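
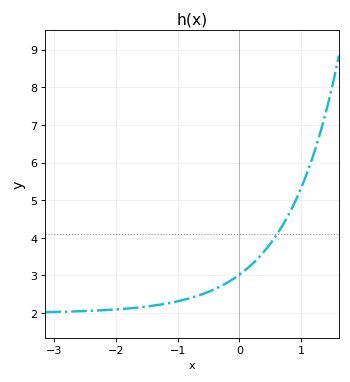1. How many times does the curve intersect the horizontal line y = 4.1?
1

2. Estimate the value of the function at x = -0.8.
2.4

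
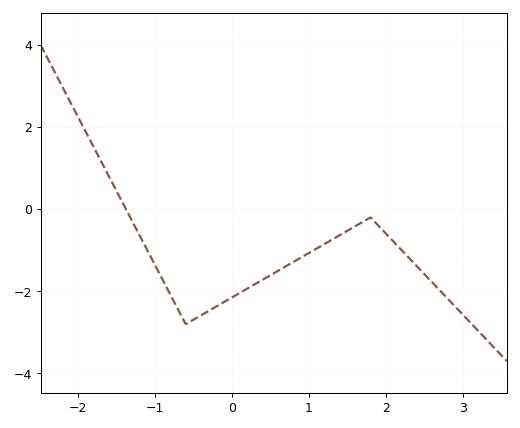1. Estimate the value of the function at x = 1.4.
-0.633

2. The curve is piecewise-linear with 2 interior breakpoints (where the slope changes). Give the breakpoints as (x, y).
(-0.6, -2.8); (1.8, -0.2)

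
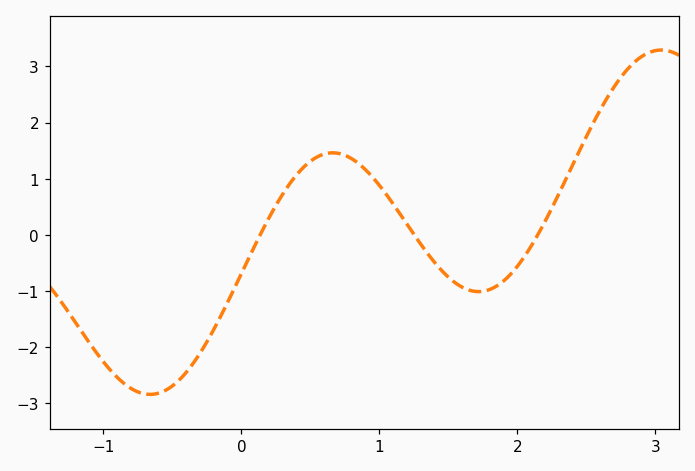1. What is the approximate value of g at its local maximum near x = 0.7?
1.46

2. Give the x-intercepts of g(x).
0.136, 1.25, 2.15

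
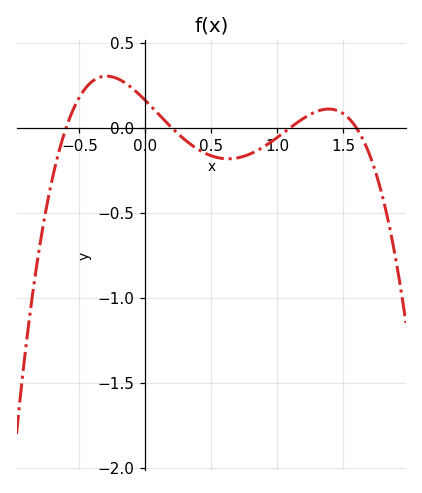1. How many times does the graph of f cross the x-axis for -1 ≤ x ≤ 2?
4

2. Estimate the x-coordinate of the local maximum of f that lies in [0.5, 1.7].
1.4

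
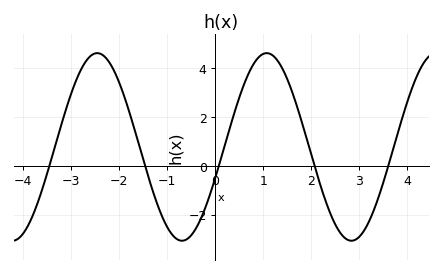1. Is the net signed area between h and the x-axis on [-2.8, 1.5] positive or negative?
positive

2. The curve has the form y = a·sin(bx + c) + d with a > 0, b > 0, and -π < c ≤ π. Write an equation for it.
y = 3.84sin(1.8x - 0.33) + 0.78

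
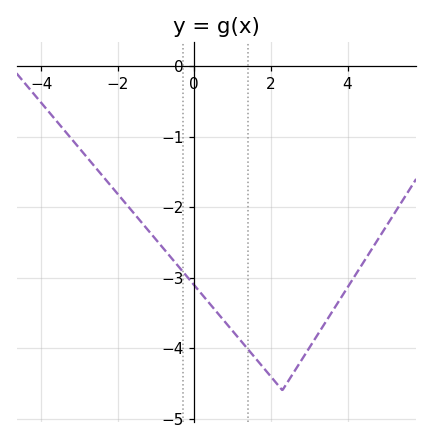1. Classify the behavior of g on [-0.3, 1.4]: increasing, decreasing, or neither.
decreasing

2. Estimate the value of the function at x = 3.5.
-3.6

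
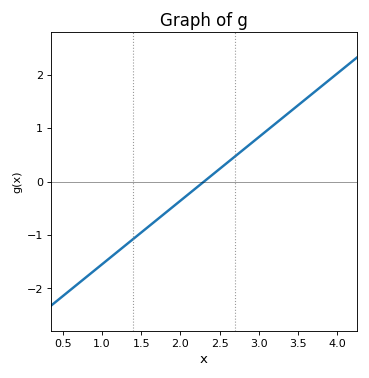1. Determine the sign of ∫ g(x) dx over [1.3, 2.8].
negative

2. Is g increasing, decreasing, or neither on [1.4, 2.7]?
increasing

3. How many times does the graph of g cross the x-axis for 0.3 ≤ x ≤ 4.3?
1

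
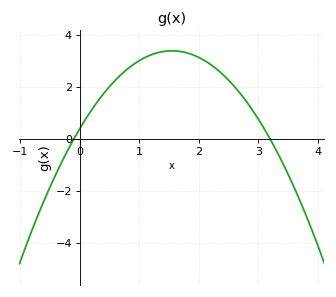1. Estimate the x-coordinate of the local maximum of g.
1.55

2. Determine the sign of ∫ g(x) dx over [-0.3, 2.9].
positive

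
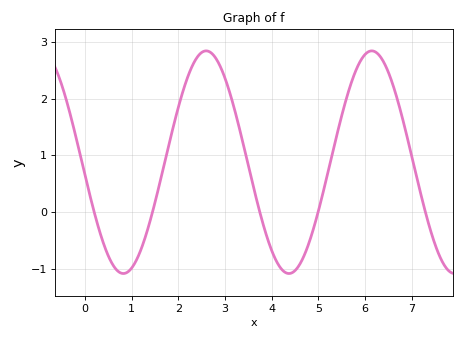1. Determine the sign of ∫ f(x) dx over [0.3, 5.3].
positive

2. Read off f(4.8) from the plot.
-0.5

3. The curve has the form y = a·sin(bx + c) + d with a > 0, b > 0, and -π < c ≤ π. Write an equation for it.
y = 1.96sin(1.8x - 3) + 0.88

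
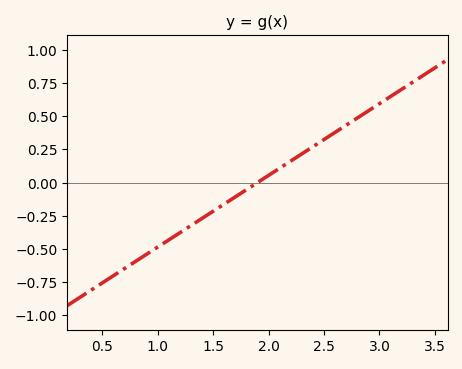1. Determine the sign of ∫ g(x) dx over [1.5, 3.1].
positive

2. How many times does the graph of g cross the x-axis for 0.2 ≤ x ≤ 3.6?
1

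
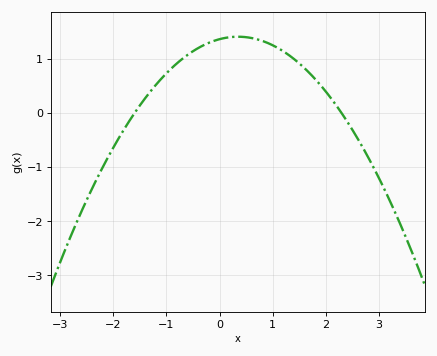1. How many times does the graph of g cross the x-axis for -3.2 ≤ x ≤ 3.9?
2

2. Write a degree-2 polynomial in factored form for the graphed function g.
y = -0.37(x + 1.6)(x - 2.3)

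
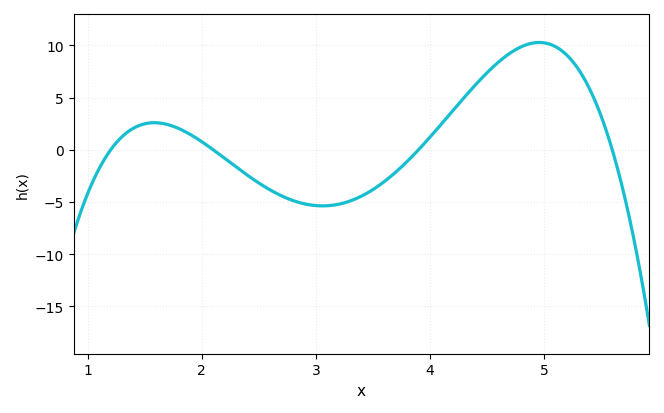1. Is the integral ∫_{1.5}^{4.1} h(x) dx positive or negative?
negative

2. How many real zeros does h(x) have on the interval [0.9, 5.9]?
4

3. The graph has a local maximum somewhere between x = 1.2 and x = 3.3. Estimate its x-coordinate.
1.58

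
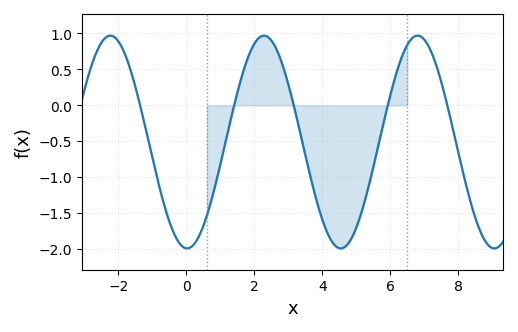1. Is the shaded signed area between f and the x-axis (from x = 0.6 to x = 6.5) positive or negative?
negative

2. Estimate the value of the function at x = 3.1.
0.112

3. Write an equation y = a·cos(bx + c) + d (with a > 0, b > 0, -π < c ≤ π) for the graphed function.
y = 1.48cos(1.39x + 3.11) - 0.51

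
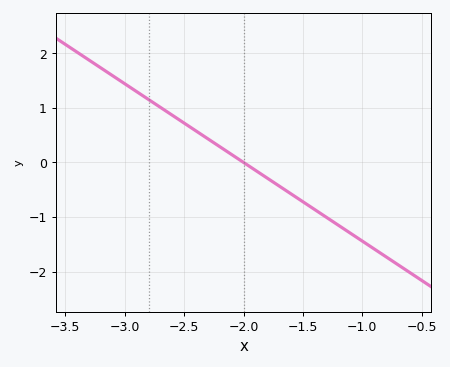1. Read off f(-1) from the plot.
-1.4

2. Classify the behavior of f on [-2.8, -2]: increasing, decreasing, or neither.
decreasing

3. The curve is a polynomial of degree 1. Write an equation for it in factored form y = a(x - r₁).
y = -1.44(x + 2)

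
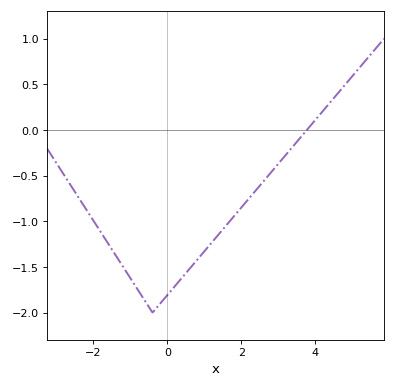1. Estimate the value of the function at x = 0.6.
-1.52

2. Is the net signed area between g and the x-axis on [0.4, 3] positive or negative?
negative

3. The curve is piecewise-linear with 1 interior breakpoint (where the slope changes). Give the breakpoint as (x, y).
(-0.4, -2)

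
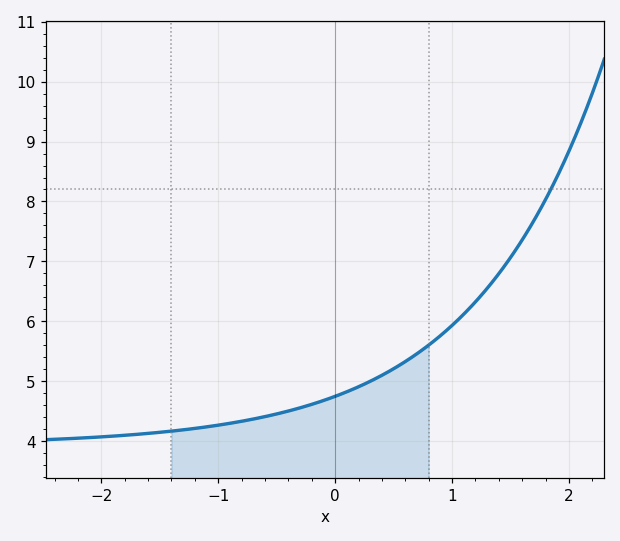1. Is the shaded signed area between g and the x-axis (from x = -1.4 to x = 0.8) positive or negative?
positive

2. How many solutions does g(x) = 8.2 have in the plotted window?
1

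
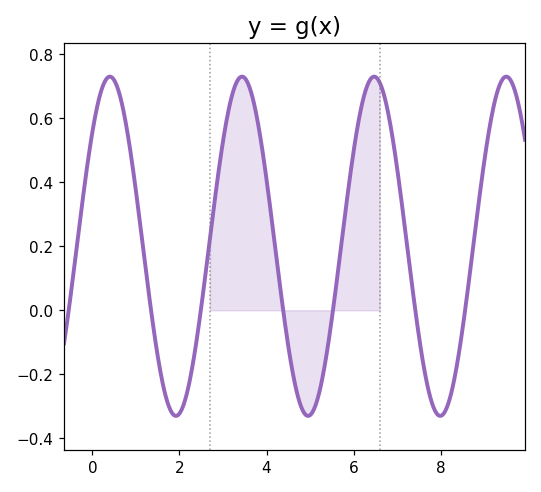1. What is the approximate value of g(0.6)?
0.686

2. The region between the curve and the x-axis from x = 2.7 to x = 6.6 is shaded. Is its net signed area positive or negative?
positive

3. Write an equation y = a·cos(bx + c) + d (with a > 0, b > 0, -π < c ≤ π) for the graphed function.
y = 0.53cos(2.07x - 0.83) + 0.2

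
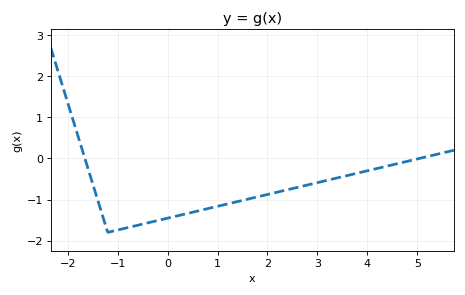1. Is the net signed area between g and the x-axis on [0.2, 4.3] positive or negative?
negative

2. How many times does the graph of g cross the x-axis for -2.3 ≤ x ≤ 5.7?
2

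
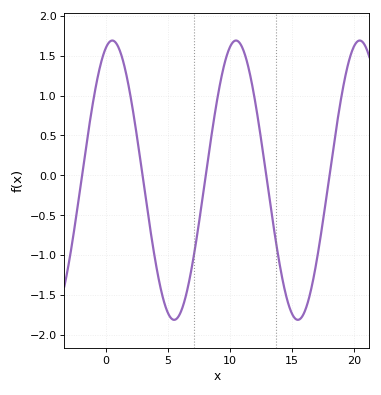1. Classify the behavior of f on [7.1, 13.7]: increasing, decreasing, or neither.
neither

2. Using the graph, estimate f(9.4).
1.3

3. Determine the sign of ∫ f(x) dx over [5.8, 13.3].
positive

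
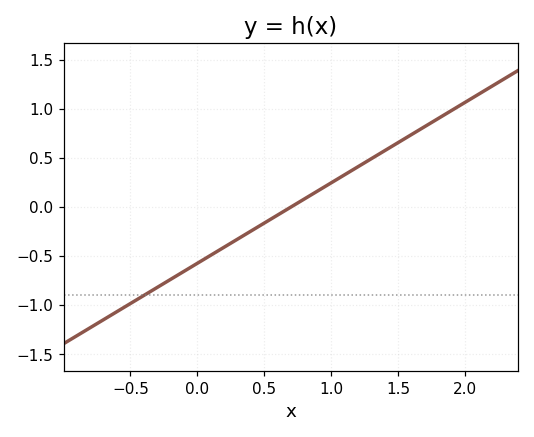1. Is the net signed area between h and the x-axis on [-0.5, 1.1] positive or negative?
negative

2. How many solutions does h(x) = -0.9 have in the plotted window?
1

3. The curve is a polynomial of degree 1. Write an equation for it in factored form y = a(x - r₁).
y = 0.82(x - 0.7)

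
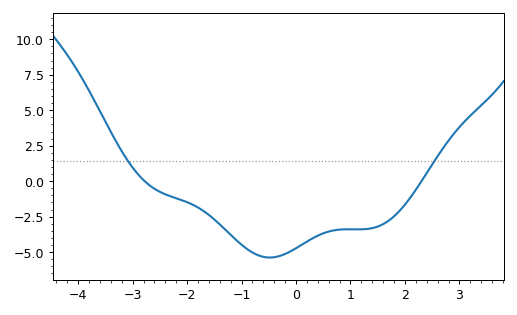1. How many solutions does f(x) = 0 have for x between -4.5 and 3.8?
2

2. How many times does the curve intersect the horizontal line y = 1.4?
2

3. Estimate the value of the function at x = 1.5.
-3.2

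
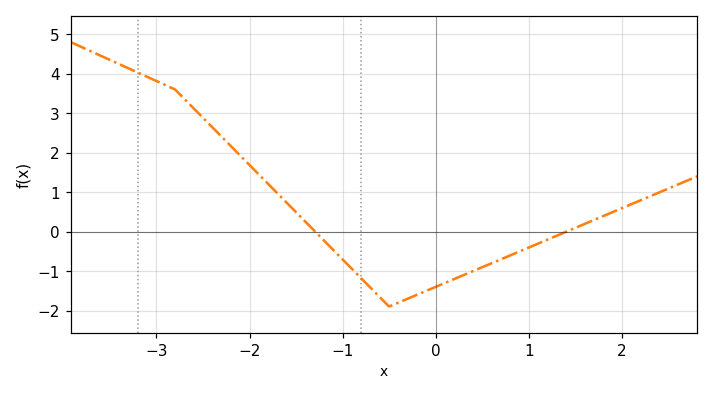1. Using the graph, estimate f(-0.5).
-1.9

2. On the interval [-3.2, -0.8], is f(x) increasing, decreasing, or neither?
decreasing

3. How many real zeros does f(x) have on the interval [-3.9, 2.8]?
2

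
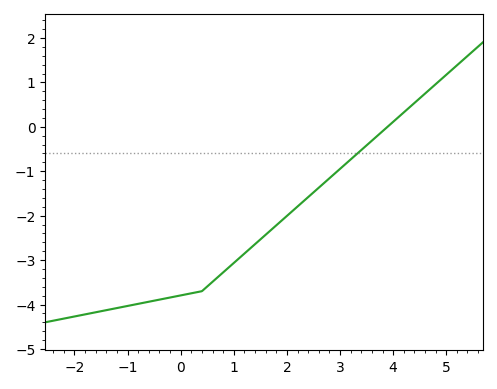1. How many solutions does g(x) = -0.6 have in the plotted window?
1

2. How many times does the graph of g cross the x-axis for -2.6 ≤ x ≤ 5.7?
1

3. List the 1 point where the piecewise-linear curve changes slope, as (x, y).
(0.4, -3.7)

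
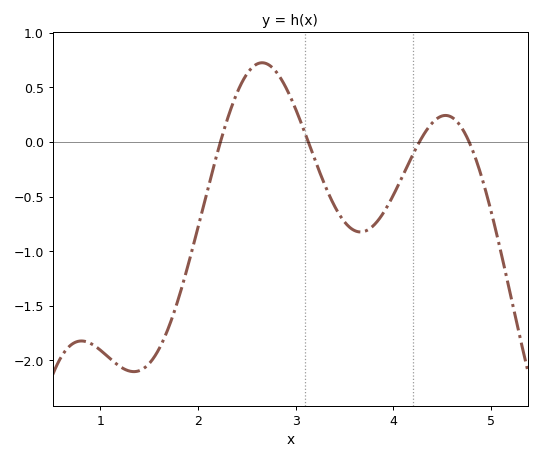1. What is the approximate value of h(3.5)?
-0.75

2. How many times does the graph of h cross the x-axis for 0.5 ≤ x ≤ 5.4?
4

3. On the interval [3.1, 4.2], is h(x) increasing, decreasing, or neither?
neither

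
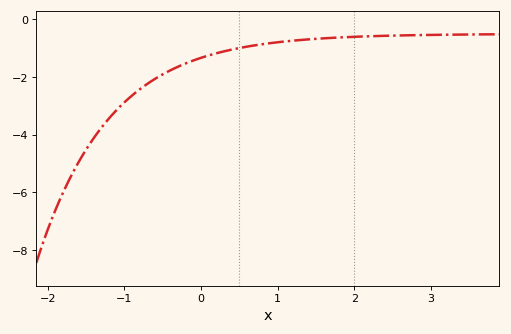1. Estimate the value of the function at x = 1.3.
-0.712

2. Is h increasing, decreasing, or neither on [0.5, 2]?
increasing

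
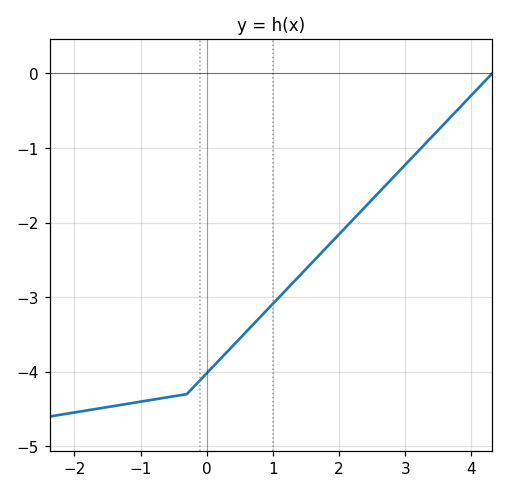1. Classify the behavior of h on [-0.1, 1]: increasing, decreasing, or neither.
increasing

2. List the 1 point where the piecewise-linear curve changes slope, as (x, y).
(-0.3, -4.3)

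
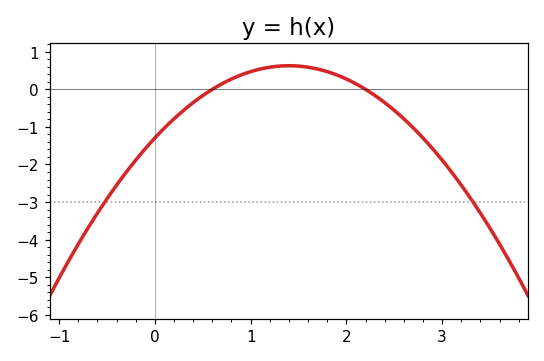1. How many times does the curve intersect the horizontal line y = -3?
2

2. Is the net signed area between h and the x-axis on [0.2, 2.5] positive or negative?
positive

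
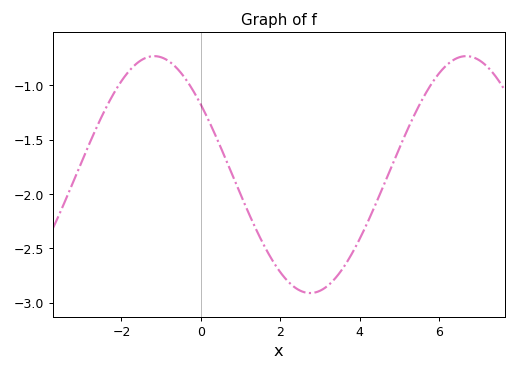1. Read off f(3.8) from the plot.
-2.55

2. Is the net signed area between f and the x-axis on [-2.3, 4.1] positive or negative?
negative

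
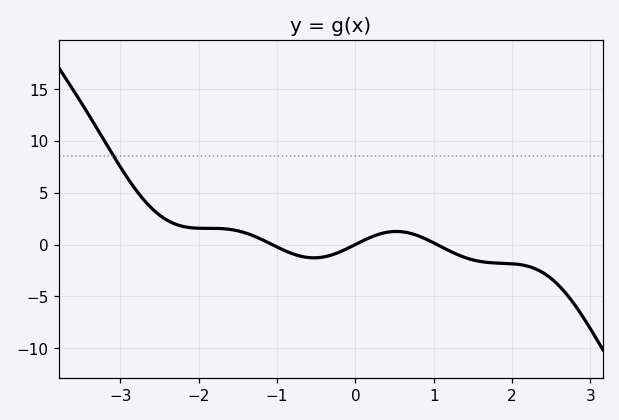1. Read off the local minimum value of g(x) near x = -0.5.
-1.28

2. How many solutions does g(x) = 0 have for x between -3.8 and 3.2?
3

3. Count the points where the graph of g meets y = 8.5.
1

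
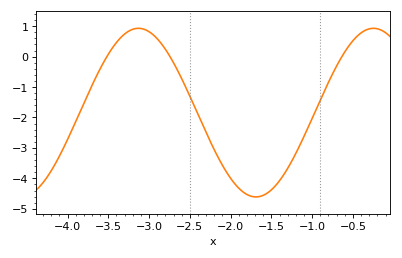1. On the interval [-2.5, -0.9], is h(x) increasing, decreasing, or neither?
neither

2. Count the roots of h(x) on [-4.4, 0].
3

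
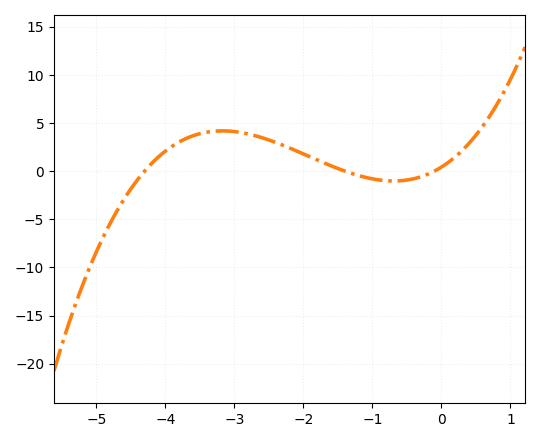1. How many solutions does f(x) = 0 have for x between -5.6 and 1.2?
3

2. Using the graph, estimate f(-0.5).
-0.93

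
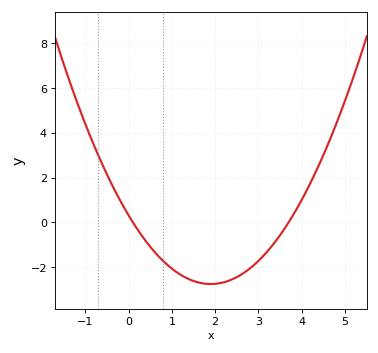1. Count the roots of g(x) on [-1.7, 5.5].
2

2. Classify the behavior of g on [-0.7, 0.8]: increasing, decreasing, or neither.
decreasing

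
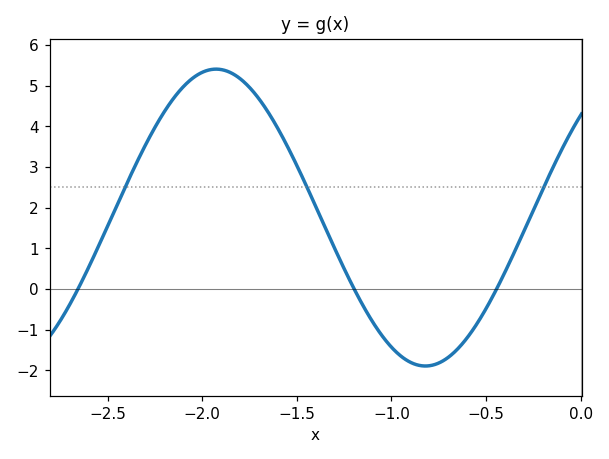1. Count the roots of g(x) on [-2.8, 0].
3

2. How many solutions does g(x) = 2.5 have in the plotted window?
3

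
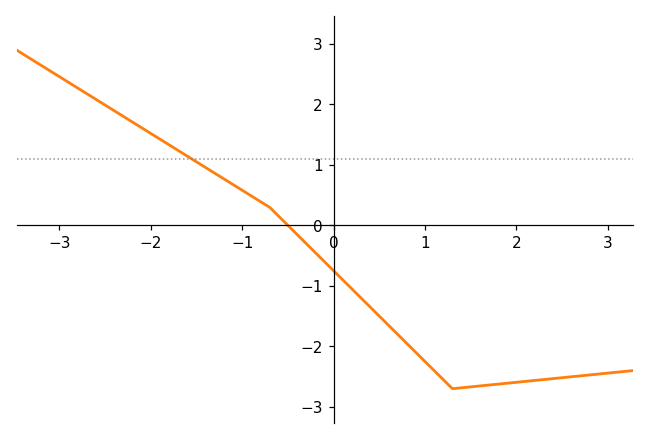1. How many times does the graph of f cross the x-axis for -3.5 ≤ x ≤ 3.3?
1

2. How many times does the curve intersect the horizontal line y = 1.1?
1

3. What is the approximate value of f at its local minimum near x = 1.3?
-2.7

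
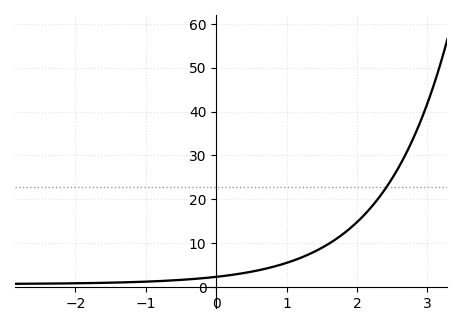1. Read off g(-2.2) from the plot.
0.868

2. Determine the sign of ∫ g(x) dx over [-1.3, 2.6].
positive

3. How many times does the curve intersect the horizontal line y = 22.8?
1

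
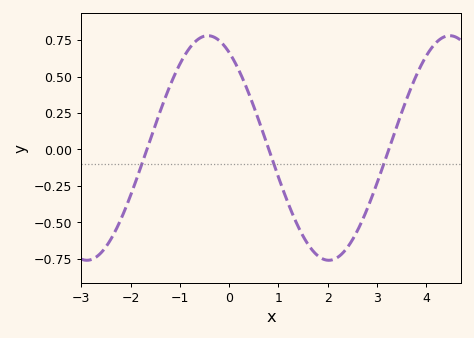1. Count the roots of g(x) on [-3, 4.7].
3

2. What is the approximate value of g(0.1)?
0.609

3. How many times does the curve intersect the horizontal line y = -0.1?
3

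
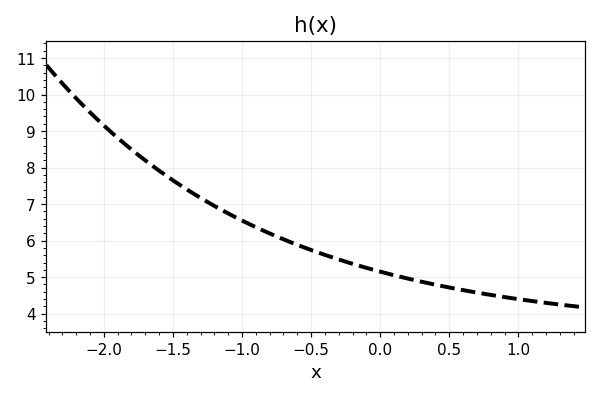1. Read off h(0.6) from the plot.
4.64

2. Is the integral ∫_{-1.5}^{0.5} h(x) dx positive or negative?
positive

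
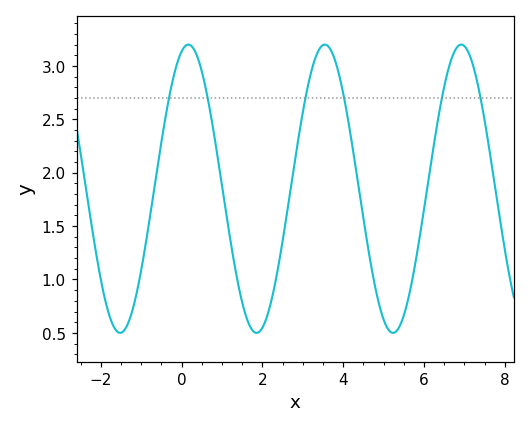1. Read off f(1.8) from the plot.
0.507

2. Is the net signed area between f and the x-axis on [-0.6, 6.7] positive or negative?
positive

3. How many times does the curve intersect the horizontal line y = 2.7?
6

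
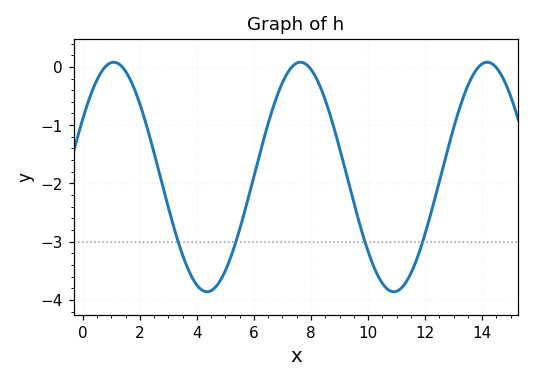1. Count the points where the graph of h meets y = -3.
4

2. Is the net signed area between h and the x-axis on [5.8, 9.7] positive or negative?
negative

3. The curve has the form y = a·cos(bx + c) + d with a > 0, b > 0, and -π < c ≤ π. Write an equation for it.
y = 1.97cos(0.96x - 1) - 1.89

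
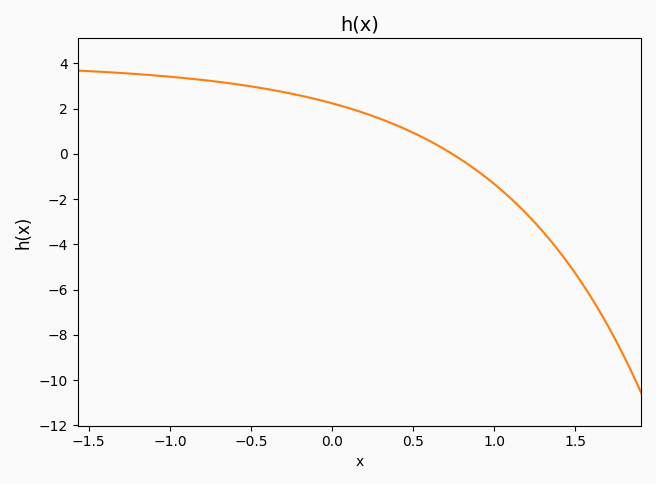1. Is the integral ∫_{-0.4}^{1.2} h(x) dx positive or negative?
positive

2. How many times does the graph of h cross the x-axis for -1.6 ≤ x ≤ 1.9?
1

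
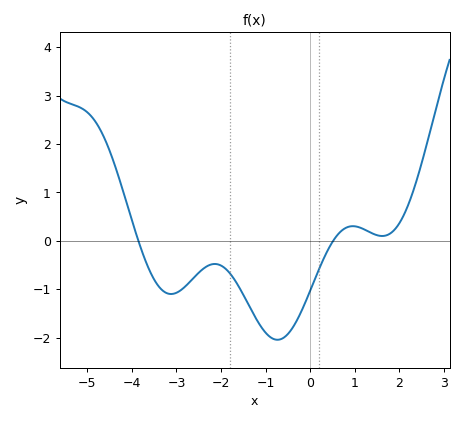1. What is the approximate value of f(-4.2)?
1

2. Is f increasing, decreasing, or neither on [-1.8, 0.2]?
neither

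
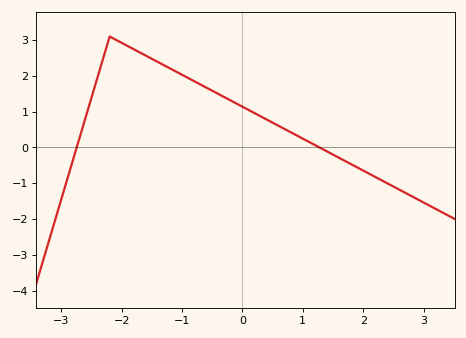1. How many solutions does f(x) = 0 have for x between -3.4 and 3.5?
2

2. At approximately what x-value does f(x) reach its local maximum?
-2.2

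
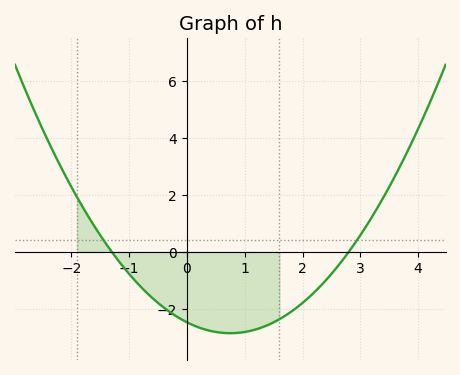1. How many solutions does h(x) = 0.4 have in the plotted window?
2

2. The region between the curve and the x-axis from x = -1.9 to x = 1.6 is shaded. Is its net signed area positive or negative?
negative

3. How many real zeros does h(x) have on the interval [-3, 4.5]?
2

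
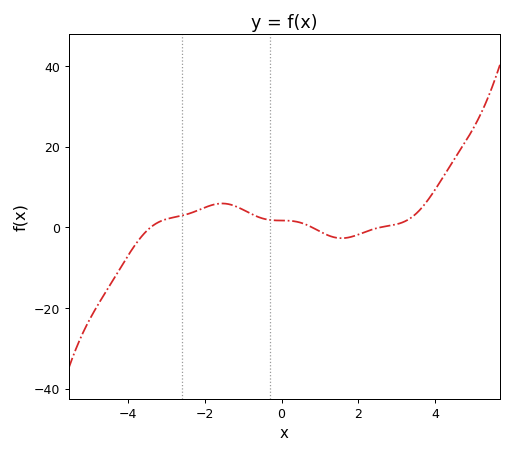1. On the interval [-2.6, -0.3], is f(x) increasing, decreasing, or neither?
neither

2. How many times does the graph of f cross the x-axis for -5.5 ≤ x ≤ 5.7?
3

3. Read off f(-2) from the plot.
4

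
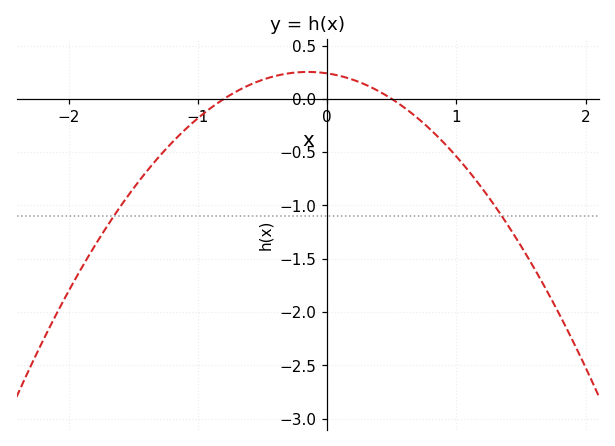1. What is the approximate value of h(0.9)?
-0.4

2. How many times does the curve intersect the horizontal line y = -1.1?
2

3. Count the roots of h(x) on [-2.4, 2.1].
2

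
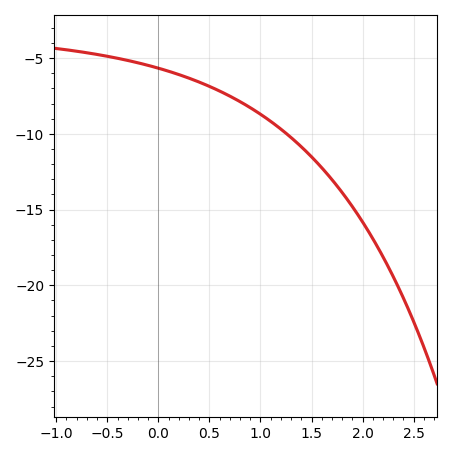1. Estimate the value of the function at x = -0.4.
-5.01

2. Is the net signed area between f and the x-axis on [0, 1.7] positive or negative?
negative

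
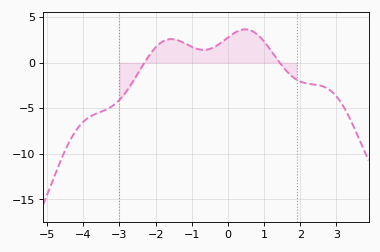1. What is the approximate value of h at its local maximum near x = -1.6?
2.5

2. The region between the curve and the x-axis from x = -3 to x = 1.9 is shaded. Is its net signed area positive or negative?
positive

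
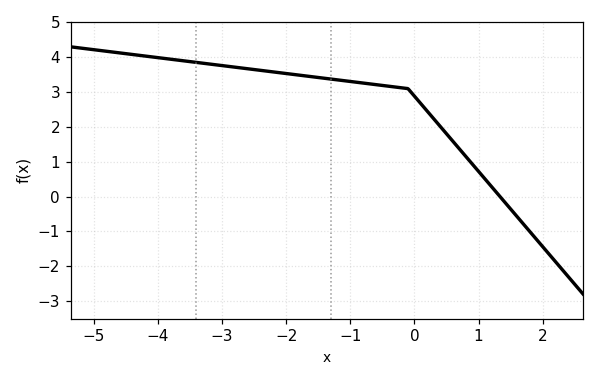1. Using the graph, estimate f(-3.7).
3.9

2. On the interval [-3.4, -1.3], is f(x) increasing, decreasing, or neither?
decreasing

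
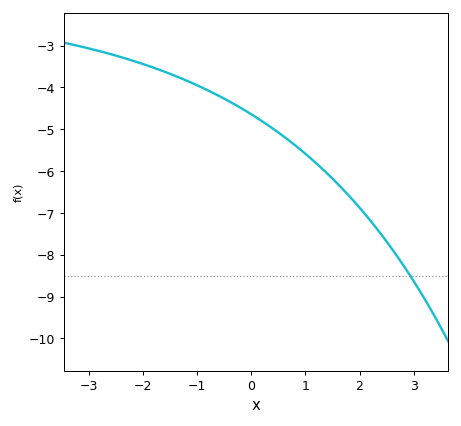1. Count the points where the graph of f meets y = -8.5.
1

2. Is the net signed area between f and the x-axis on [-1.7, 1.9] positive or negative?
negative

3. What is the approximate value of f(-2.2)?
-3.4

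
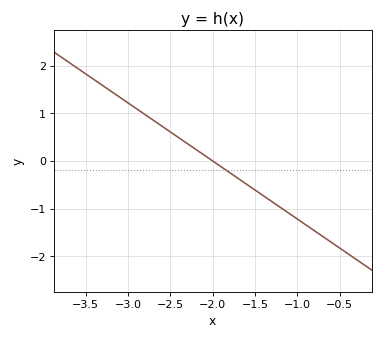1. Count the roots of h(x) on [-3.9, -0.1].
1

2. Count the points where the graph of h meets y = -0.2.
1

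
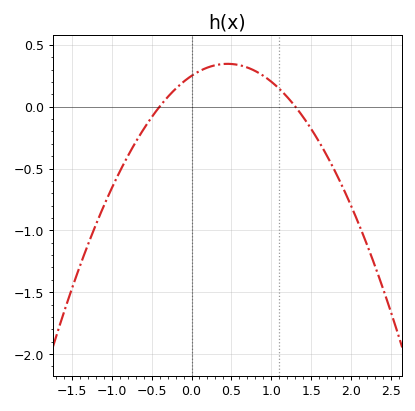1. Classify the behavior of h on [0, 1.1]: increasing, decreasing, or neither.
neither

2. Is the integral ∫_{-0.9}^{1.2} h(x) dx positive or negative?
positive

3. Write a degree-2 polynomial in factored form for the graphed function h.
y = -0.48(x + 0.4)(x - 1.3)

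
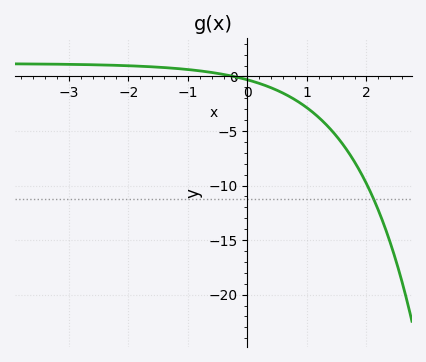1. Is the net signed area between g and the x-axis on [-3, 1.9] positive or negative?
negative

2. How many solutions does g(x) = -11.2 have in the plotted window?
1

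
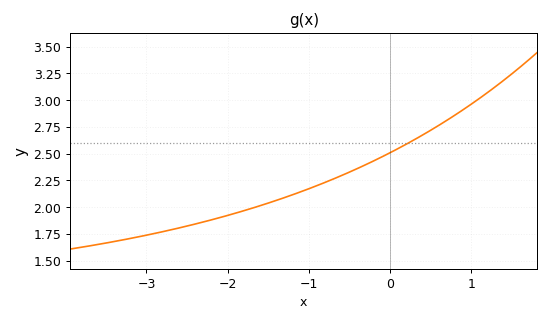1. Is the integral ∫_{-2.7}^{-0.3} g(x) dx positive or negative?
positive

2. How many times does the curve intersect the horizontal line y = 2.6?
1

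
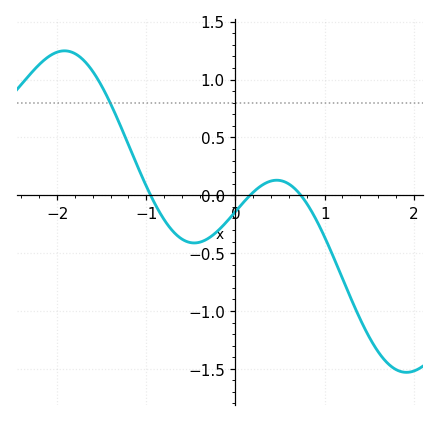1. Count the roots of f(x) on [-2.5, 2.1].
3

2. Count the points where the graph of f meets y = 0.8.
1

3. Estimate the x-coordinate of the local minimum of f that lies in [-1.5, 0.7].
-0.5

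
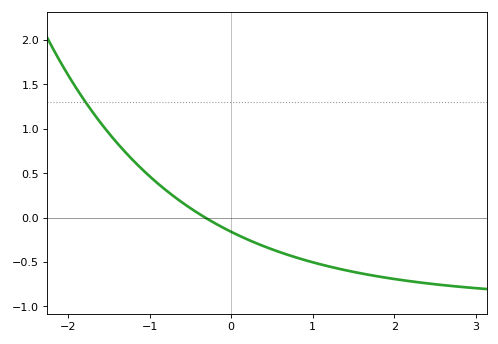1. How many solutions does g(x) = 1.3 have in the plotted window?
1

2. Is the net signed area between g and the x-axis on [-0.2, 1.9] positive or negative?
negative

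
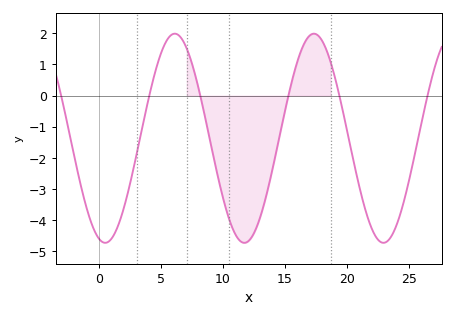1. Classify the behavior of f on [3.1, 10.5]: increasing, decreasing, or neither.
neither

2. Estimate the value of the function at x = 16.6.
1.7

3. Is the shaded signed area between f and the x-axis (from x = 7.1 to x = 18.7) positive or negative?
negative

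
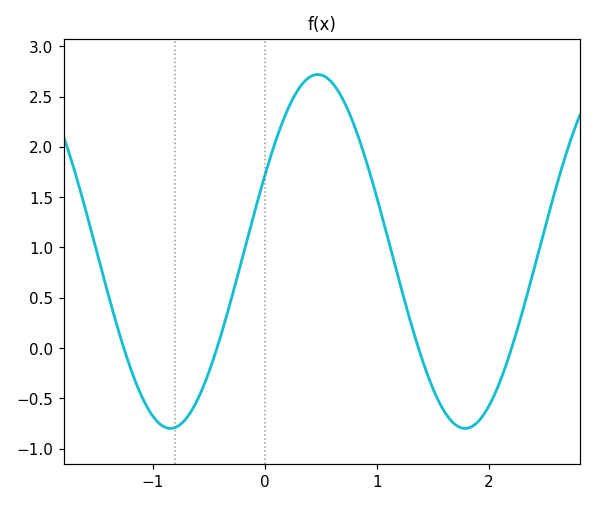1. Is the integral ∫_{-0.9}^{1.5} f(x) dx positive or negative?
positive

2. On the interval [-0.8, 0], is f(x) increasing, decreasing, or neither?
increasing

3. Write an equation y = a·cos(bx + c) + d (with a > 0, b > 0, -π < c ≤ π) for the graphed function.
y = 1.76cos(2.39x - 1.13) + 0.96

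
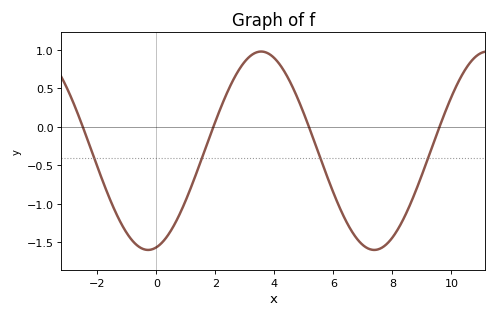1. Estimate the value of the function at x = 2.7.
0.678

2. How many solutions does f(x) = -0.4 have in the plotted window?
4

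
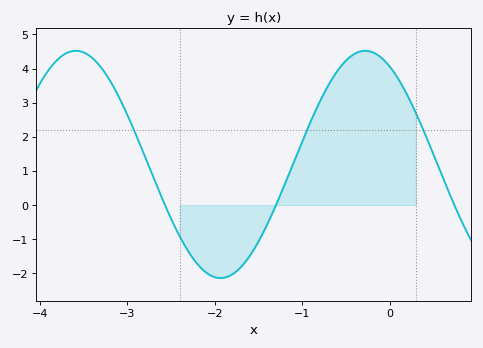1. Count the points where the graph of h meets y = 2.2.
3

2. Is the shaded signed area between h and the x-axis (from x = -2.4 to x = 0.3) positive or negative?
positive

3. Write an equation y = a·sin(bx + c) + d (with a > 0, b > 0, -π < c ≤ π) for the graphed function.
y = 3.33sin(1.9x + 2.1) + 1.19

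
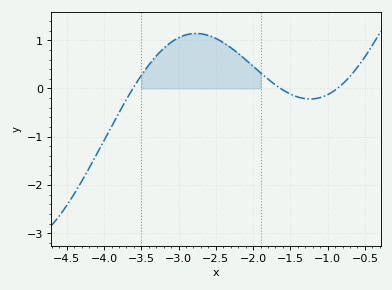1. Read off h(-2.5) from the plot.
1.04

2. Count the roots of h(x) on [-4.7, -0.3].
3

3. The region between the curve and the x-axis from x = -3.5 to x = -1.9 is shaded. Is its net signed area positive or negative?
positive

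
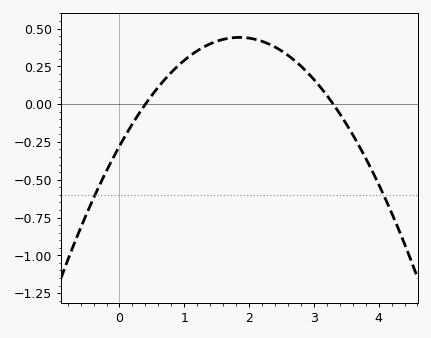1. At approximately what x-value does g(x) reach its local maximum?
1.8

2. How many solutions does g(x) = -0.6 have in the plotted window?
2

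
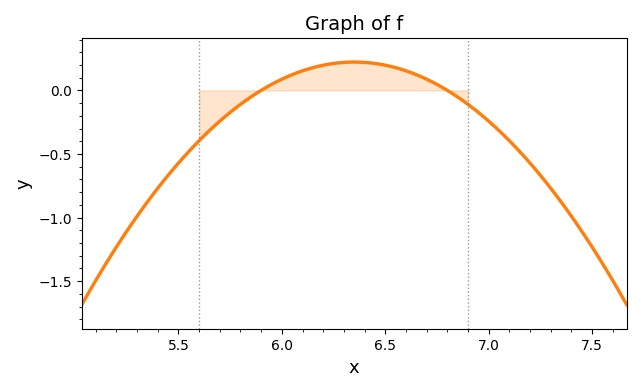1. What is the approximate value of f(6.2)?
0.198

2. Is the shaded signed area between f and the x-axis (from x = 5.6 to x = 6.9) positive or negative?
positive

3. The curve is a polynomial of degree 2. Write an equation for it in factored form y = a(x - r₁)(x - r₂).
y = -1.1(x - 5.9)(x - 6.8)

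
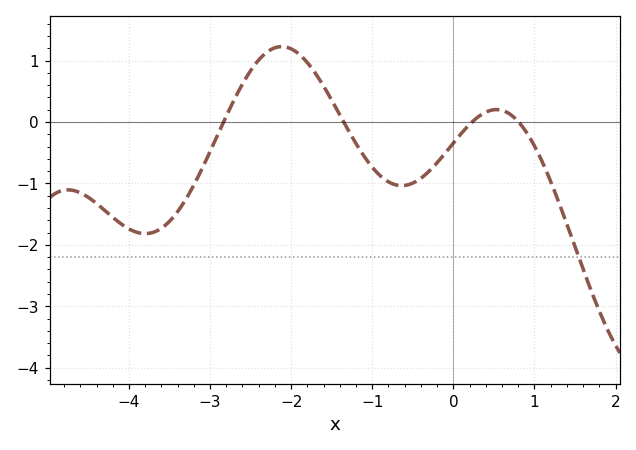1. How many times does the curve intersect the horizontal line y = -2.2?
1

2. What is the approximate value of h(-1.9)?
1.1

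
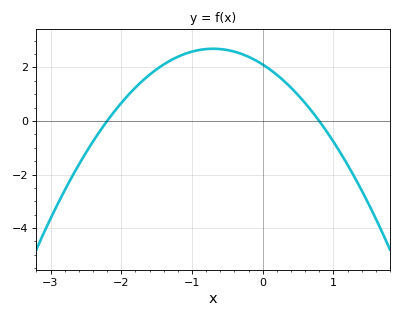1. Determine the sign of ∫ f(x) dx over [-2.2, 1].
positive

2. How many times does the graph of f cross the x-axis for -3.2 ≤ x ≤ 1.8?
2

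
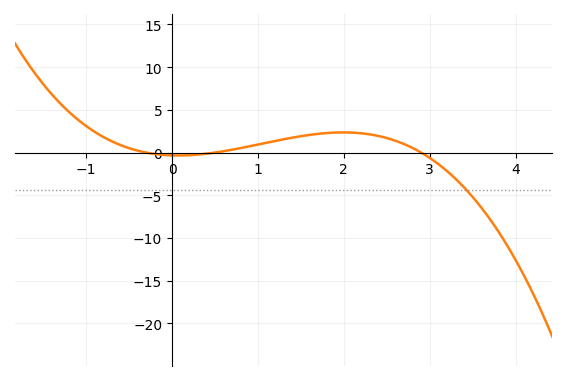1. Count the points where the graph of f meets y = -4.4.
1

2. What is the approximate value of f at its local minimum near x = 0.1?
-0.342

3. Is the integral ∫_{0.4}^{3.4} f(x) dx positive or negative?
positive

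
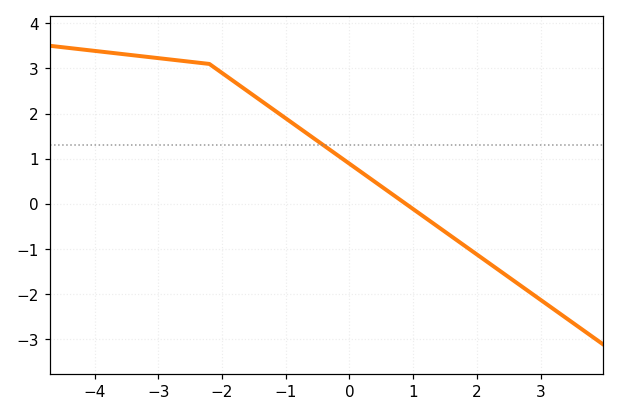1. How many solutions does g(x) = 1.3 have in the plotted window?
1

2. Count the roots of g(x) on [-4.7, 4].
1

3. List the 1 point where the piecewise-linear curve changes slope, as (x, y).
(-2.2, 3.1)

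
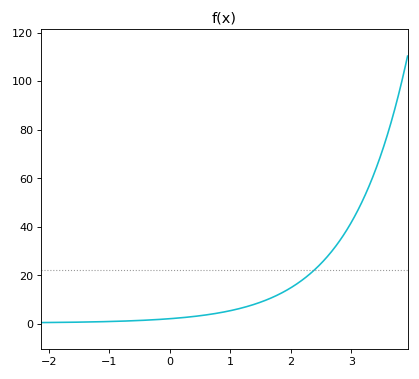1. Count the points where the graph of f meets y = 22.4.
1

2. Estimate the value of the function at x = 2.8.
34.1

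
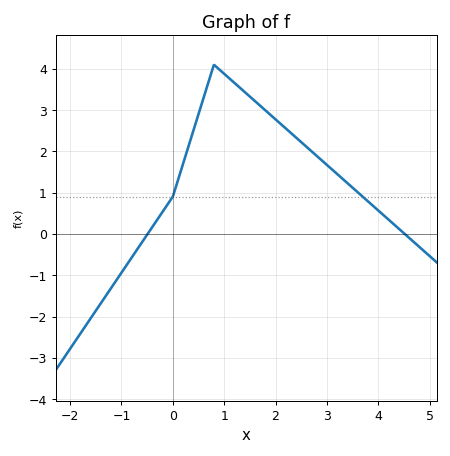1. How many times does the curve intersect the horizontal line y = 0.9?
2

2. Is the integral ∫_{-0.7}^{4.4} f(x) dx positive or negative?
positive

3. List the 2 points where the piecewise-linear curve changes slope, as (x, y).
(0, 0.9); (0.8, 4.1)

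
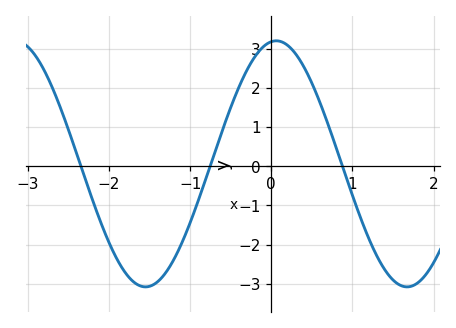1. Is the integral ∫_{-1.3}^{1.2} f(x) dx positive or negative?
positive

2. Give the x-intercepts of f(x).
-2.3, -0.8, 0.9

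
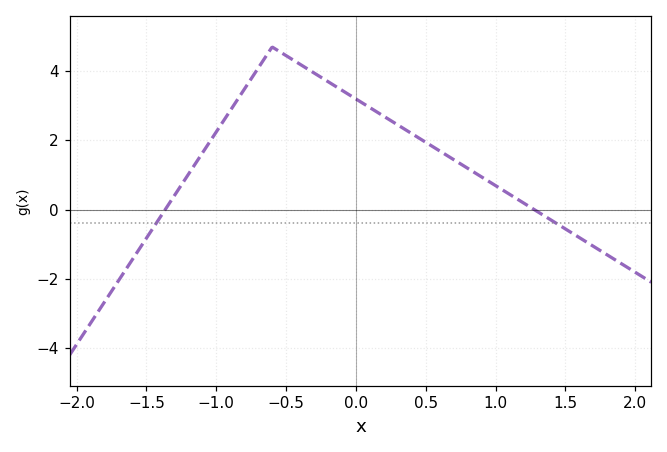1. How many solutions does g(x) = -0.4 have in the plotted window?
2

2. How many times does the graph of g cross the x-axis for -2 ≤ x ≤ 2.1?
2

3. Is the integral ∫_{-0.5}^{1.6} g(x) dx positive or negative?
positive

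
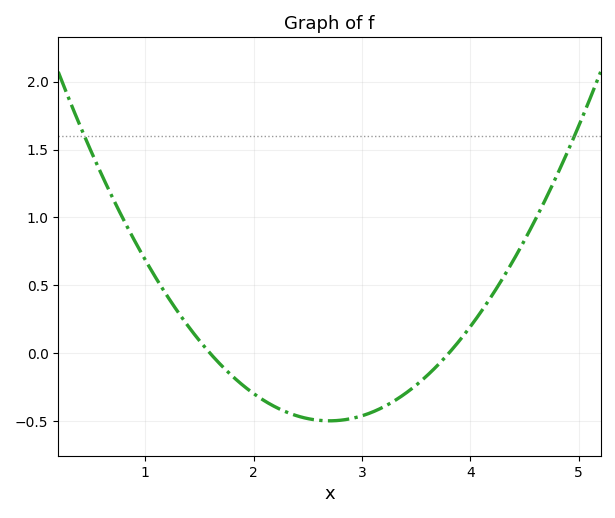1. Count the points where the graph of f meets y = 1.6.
2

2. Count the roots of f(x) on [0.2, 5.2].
2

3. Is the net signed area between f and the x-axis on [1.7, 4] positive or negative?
negative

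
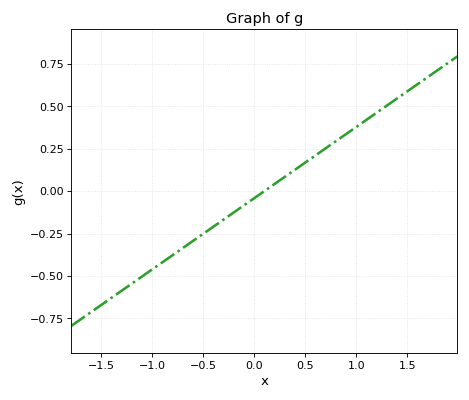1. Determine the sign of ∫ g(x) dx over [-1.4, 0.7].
negative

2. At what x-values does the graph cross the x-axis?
0.1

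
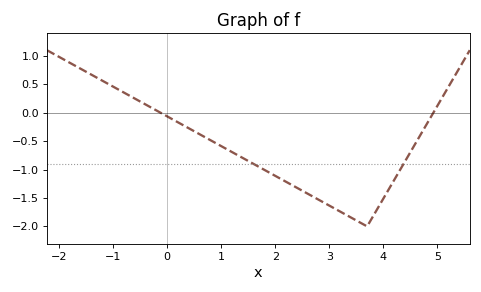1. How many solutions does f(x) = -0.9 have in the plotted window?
2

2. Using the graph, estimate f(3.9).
-1.65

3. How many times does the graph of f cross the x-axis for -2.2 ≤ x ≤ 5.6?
2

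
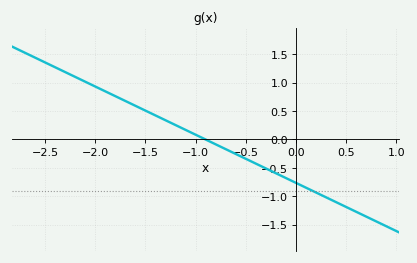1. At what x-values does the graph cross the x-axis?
-0.9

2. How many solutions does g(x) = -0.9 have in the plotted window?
1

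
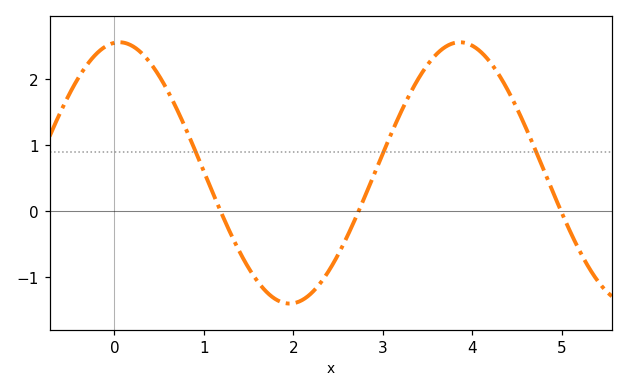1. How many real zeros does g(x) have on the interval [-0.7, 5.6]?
3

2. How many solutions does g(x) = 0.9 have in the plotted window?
3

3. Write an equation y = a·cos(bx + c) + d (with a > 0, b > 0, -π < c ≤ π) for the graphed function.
y = 1.98cos(1.65x - 0.09) + 0.58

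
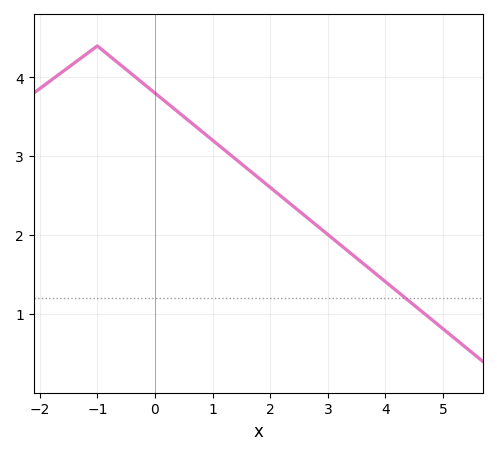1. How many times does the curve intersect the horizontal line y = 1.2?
1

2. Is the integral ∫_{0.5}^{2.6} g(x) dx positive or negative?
positive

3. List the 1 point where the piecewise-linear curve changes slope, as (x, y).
(-1, 4.4)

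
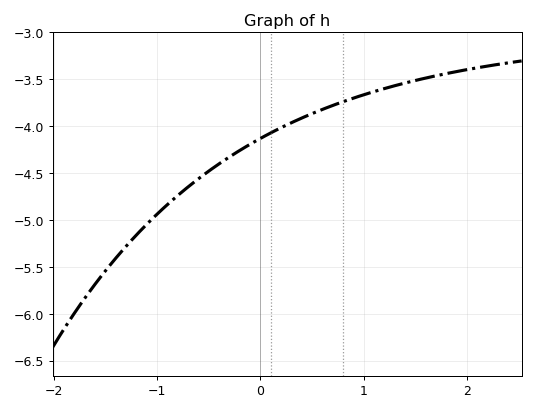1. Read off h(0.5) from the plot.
-3.85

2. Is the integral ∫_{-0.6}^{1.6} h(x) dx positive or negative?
negative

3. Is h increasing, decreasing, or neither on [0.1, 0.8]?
increasing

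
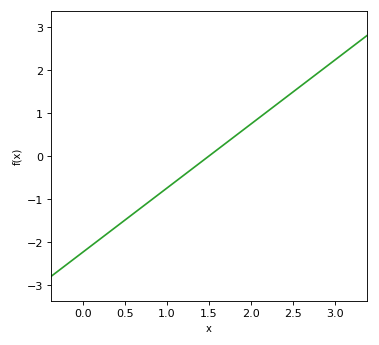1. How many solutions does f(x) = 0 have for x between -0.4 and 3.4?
1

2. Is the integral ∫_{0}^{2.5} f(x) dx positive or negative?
negative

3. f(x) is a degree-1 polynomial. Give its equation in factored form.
y = 1.49(x - 1.5)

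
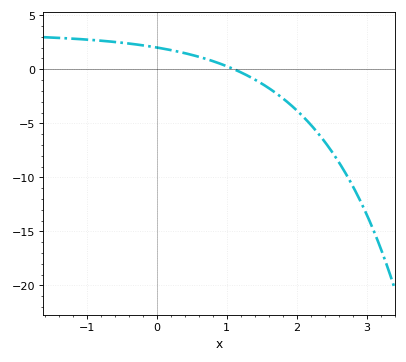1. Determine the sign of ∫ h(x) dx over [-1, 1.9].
positive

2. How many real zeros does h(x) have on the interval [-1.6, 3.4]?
1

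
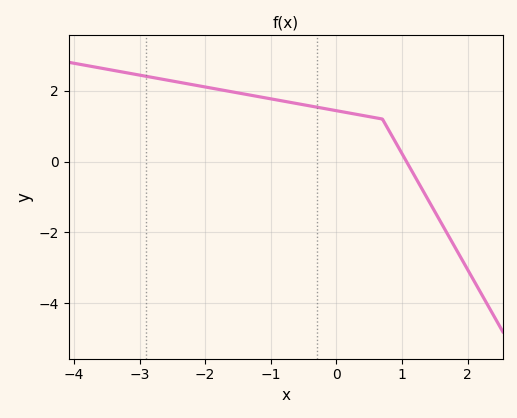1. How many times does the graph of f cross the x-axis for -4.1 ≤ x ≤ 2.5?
1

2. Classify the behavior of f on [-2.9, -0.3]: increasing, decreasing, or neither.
decreasing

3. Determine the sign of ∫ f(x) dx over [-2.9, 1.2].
positive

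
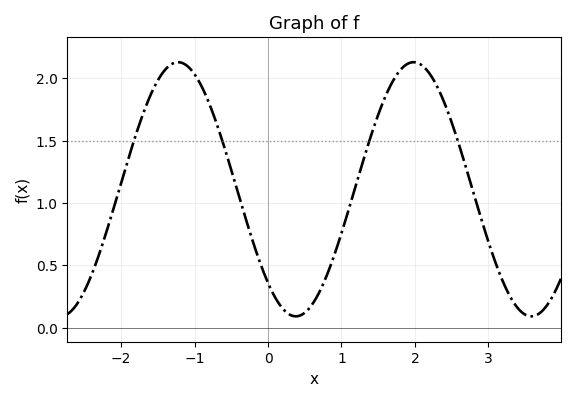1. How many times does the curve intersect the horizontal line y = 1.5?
4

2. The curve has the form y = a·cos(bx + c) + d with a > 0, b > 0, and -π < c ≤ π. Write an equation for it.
y = 1.02cos(1.96x + 2.4) + 1.11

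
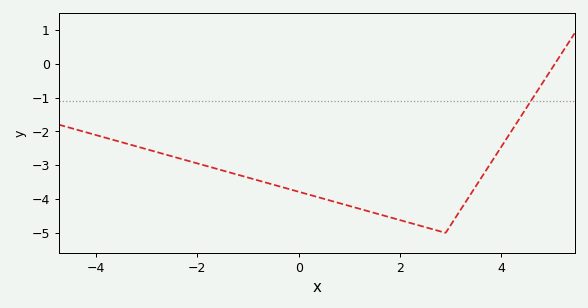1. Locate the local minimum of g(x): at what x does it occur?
2.9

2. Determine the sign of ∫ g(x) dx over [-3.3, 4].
negative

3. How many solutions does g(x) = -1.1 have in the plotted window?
1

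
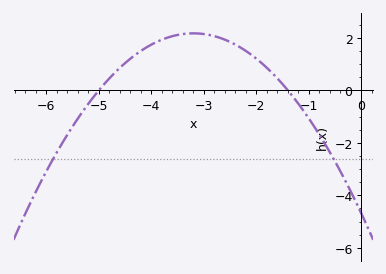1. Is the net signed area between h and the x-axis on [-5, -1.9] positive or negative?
positive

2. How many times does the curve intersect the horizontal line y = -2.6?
2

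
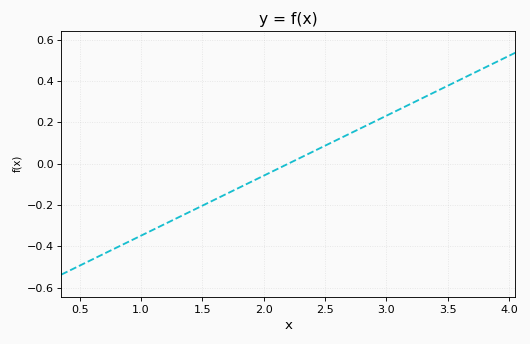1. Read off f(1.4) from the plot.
-0.232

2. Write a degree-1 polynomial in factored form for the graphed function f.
y = 0.29(x - 2.2)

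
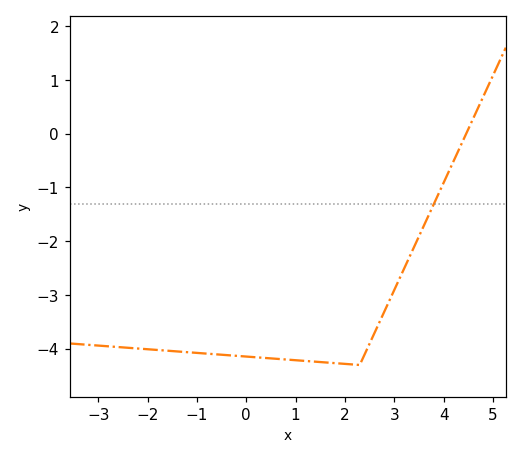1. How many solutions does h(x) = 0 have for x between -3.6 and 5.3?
1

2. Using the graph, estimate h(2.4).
-4.1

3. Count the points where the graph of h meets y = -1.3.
1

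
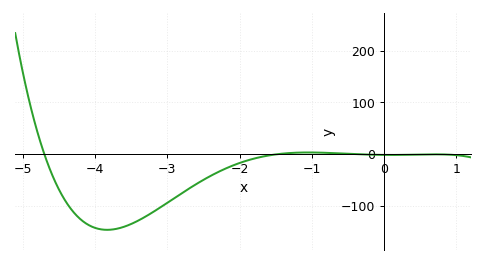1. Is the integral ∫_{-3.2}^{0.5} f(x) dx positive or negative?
negative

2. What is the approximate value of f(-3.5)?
-134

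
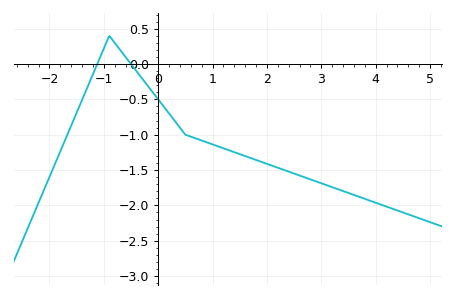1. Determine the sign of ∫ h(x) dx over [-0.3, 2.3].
negative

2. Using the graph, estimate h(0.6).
-1.03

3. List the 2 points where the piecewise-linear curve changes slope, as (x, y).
(-0.9, 0.4); (0.5, -1)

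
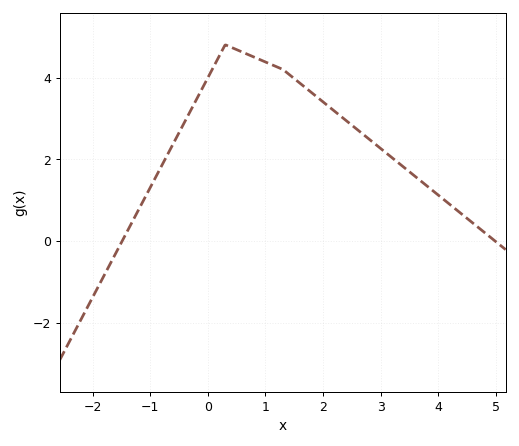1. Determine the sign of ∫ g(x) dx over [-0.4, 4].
positive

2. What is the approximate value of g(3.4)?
1.81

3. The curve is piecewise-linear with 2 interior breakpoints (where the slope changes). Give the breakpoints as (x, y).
(0.3, 4.8); (1.3, 4.2)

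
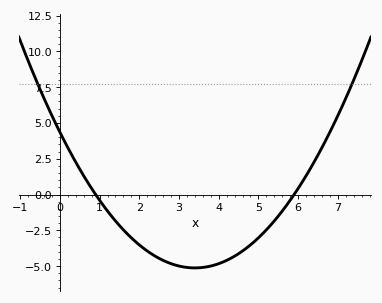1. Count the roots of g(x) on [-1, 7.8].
2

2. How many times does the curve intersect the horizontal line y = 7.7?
2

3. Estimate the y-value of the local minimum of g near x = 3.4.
-5.2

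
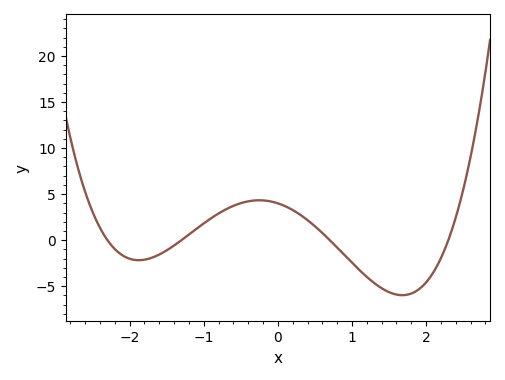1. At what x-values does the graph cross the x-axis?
-2.3, -1.3, 0.7, 2.3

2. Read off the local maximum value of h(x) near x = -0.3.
4.5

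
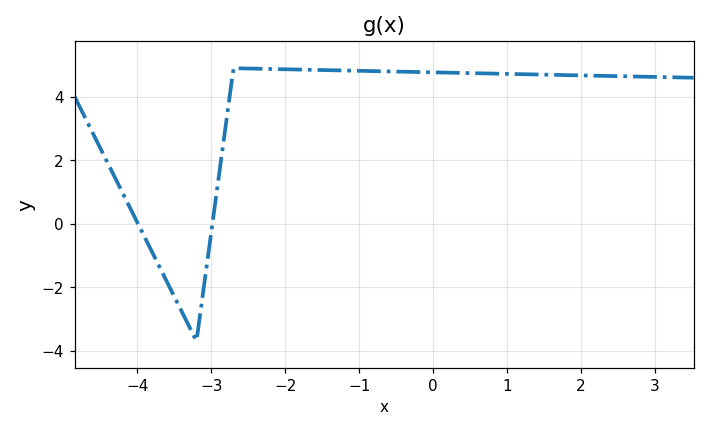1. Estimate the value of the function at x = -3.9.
-0.4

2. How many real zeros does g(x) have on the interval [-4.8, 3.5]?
2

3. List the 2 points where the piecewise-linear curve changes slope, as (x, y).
(-3.2, -3.7); (-2.7, 4.9)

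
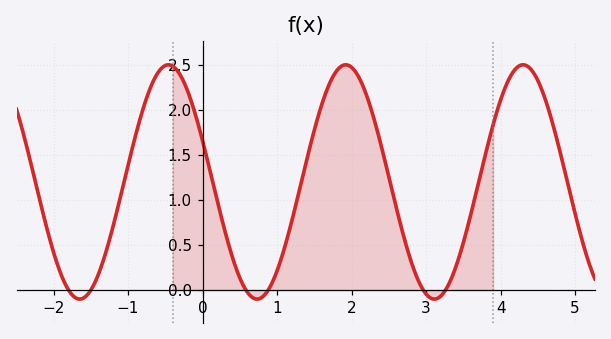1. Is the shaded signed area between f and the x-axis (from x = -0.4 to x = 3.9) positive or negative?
positive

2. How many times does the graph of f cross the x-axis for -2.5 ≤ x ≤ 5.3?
6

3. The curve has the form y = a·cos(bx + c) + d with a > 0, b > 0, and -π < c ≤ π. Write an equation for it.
y = 1.3cos(2.6x + 1.2) + 1.2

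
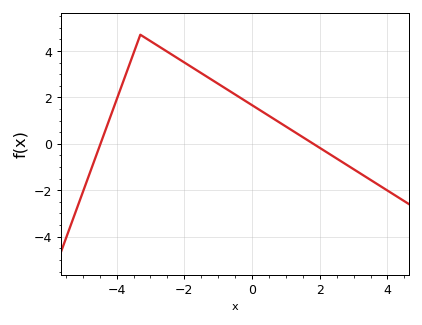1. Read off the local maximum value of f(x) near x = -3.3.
4.7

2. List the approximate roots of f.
-4.48, 1.81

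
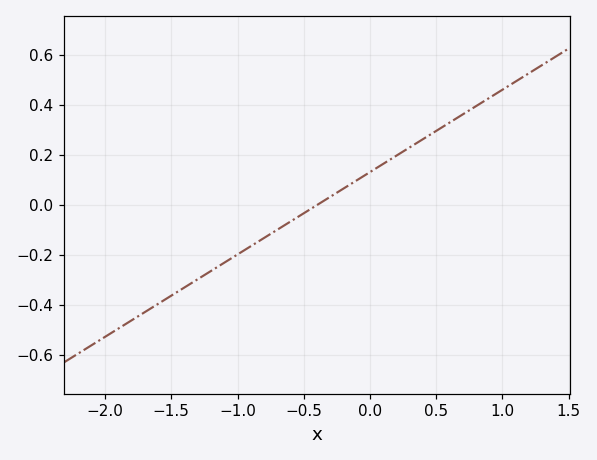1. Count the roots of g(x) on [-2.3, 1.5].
1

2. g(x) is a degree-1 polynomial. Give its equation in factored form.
y = 0.33(x + 0.4)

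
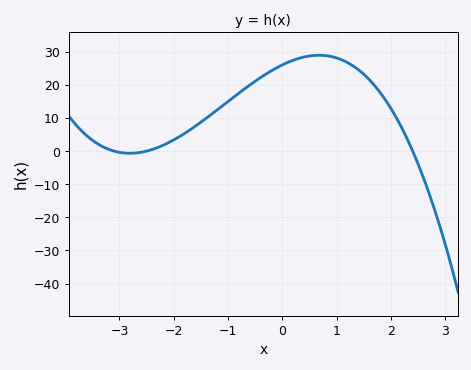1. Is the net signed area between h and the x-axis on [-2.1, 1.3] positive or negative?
positive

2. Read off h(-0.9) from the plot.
16.3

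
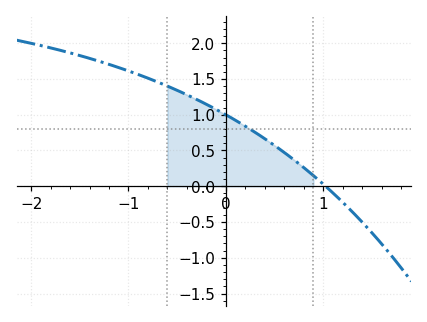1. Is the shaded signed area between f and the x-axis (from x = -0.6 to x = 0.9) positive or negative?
positive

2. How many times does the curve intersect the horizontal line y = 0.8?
1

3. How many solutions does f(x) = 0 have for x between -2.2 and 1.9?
1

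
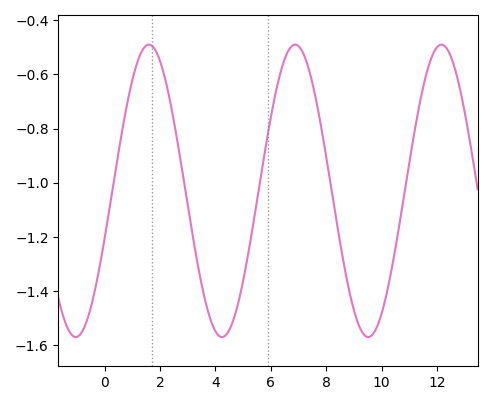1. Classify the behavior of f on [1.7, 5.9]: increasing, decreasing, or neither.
neither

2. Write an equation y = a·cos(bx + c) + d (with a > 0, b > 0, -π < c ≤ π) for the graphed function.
y = 0.54cos(1.19x - 1.9) - 1.03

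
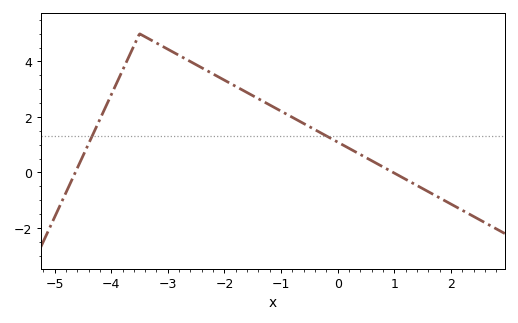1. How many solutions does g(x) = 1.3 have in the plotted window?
2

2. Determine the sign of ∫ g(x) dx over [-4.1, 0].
positive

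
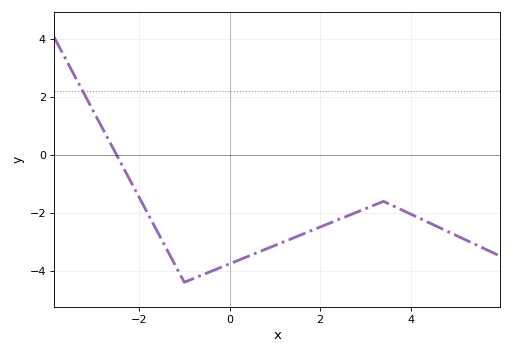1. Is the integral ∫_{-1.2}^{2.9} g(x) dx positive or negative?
negative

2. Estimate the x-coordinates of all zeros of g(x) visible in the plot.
-2.4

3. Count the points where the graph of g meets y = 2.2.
1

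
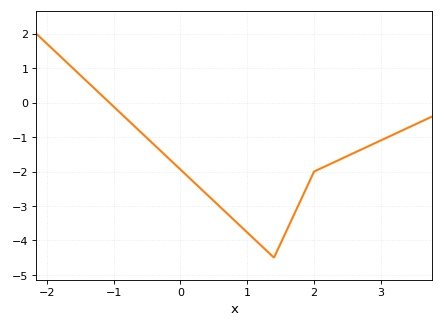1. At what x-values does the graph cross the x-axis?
-1.1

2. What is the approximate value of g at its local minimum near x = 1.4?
-4.5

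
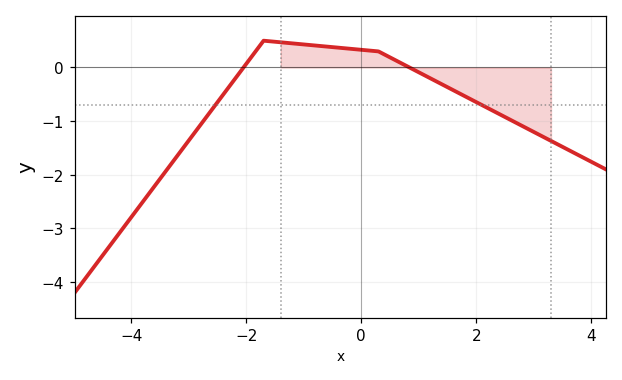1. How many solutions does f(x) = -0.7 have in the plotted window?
2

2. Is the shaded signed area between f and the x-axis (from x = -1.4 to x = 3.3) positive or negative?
negative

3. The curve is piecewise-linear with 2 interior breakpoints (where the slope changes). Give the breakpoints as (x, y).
(-1.7, 0.5); (0.3, 0.3)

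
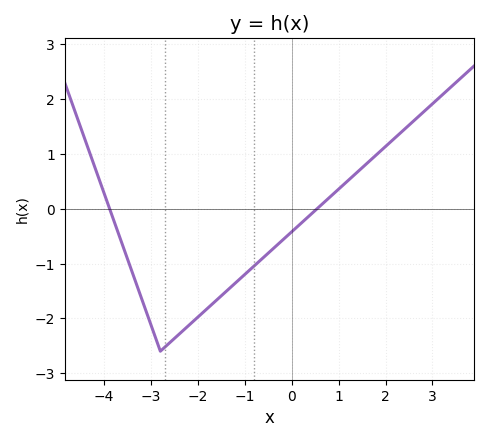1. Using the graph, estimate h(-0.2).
-0.576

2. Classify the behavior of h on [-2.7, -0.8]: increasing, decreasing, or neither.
increasing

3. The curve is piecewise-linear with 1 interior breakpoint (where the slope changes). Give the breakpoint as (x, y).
(-2.8, -2.6)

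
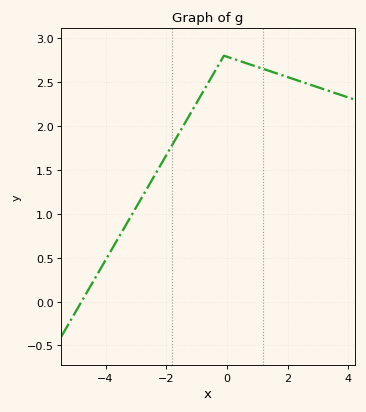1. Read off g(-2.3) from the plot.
1.49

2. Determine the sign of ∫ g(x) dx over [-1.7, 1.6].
positive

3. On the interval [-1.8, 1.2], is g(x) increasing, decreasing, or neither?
neither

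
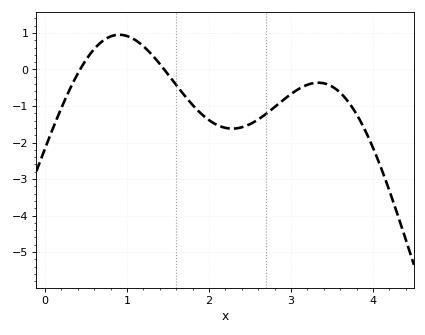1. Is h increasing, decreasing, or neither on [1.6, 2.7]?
neither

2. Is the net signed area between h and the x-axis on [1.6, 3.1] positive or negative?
negative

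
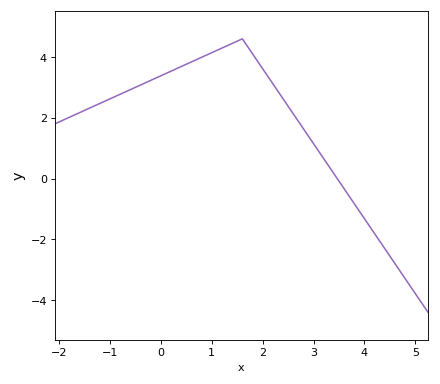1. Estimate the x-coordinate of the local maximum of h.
1.6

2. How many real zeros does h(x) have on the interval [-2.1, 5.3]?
1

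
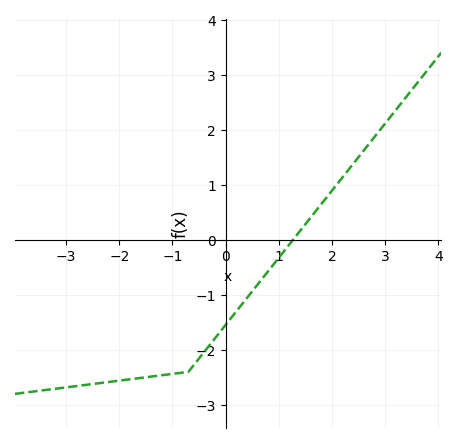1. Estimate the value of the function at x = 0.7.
-0.7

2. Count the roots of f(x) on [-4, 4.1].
1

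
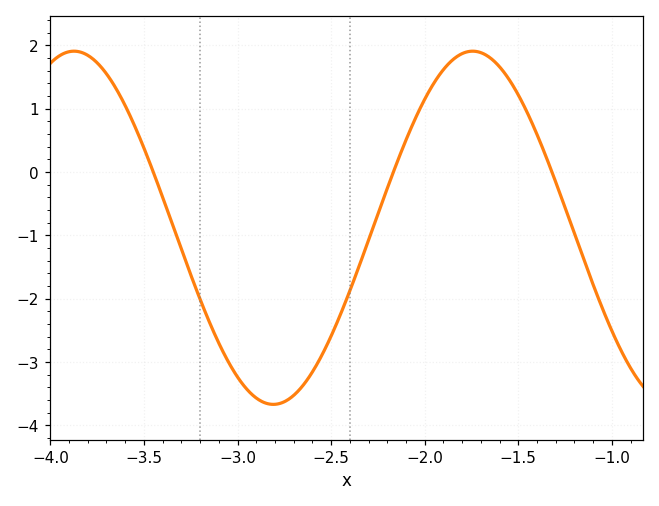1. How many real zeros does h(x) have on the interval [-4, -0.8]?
3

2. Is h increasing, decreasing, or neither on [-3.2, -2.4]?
neither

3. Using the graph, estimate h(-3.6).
1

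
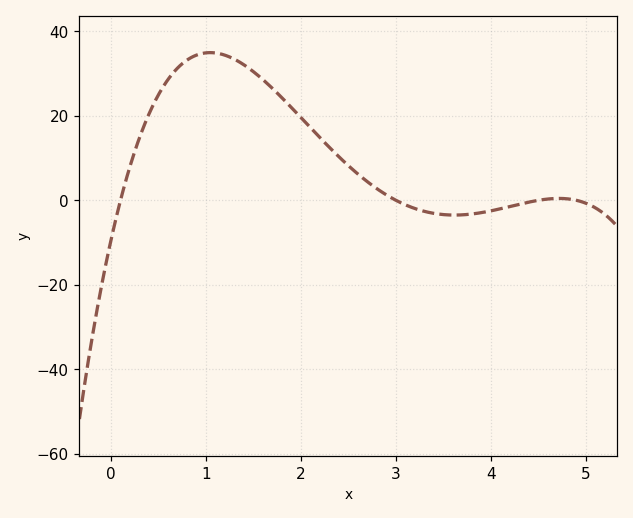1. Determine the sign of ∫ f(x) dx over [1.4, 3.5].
positive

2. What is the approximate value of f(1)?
34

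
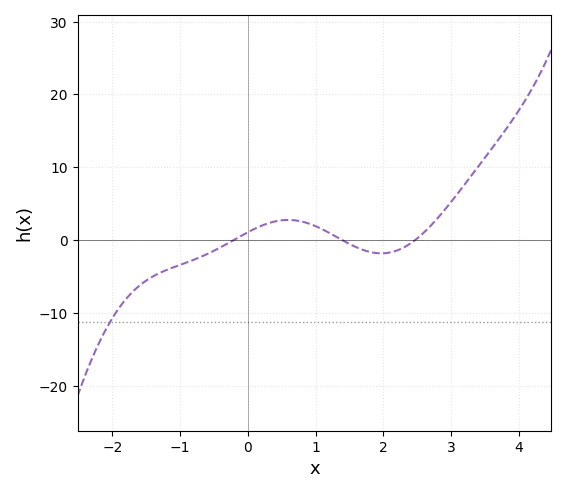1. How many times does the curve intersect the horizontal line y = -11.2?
1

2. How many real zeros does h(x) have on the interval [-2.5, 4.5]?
3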